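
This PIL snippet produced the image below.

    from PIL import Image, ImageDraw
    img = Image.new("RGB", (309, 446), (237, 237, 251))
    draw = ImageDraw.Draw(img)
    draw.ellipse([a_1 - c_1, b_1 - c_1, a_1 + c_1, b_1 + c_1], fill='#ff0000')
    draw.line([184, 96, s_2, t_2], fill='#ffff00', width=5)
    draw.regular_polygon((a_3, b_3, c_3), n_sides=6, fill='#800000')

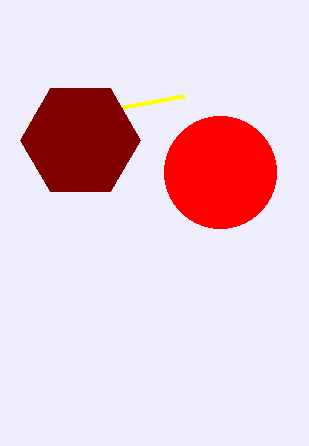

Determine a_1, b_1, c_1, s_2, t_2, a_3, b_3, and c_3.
a_1 = 220; b_1 = 172; c_1 = 56; s_2 = 28; t_2 = 124; a_3 = 80; b_3 = 140; c_3 = 60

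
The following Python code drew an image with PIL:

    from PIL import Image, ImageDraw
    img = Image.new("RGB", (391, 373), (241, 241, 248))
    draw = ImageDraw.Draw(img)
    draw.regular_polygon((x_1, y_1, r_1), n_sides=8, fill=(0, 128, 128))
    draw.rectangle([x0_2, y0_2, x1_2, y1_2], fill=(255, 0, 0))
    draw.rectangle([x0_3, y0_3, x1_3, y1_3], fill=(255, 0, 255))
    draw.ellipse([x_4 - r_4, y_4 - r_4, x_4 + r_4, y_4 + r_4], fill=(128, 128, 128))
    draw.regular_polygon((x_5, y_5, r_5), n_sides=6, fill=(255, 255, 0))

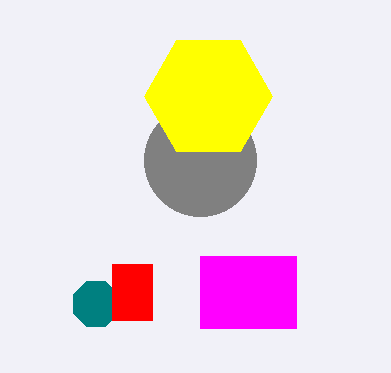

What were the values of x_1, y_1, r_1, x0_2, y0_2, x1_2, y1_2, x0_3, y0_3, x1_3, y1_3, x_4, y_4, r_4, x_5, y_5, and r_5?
x_1 = 96, y_1 = 304, r_1 = 24, x0_2 = 112, y0_2 = 264, x1_2 = 152, y1_2 = 320, x0_3 = 200, y0_3 = 256, x1_3 = 296, y1_3 = 328, x_4 = 200, y_4 = 160, r_4 = 56, x_5 = 208, y_5 = 96, r_5 = 64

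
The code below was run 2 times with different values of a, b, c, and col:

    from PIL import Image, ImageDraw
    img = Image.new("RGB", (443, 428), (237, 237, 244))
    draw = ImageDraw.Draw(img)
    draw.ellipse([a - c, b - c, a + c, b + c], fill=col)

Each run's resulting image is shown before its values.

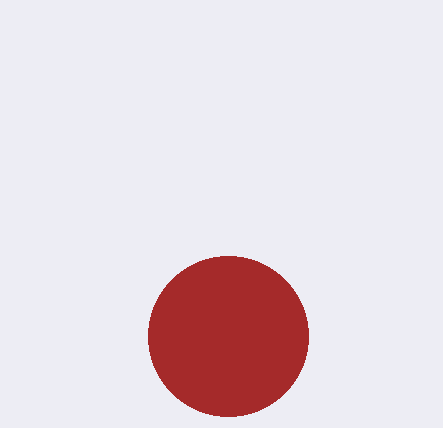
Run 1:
a = 228; b = 336; c = 80; col = 'brown'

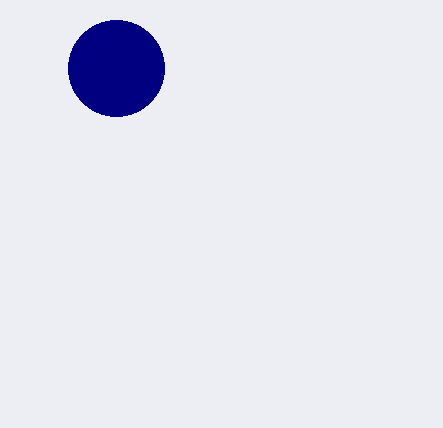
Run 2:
a = 116
b = 68
c = 48
col = 'navy'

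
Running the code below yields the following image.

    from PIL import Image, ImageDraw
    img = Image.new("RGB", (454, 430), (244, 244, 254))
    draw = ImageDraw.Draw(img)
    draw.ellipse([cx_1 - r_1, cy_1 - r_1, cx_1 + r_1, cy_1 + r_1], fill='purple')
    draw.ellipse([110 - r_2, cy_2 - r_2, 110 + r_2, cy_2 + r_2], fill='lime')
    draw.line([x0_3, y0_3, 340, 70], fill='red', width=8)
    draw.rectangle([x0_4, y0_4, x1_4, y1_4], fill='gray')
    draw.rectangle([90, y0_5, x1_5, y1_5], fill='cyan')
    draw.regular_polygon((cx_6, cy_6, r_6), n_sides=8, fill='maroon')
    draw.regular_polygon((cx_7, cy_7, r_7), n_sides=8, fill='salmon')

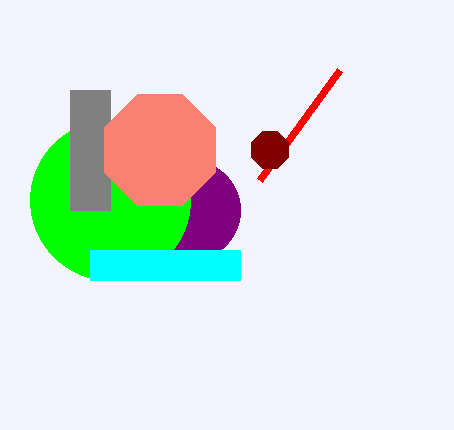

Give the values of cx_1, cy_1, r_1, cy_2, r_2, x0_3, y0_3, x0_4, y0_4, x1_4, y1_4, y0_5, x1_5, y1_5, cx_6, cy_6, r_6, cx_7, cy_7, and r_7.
cx_1 = 190, cy_1 = 210, r_1 = 50, cy_2 = 200, r_2 = 80, x0_3 = 260, y0_3 = 180, x0_4 = 70, y0_4 = 90, x1_4 = 110, y1_4 = 210, y0_5 = 250, x1_5 = 240, y1_5 = 280, cx_6 = 270, cy_6 = 150, r_6 = 20, cx_7 = 160, cy_7 = 150, r_7 = 60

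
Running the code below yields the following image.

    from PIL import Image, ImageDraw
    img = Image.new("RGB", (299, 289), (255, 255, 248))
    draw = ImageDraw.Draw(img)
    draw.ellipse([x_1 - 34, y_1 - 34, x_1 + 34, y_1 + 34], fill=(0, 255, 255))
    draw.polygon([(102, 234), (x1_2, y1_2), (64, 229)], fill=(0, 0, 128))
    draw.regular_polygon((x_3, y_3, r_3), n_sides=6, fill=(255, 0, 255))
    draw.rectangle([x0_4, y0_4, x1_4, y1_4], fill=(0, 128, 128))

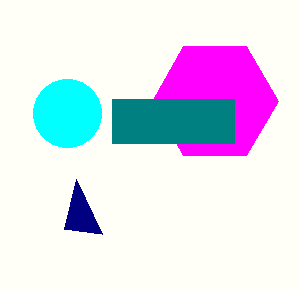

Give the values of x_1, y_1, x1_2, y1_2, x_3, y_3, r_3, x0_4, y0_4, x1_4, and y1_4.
x_1 = 67, y_1 = 113, x1_2 = 76, y1_2 = 179, x_3 = 215, y_3 = 101, r_3 = 63, x0_4 = 112, y0_4 = 99, x1_4 = 234, y1_4 = 143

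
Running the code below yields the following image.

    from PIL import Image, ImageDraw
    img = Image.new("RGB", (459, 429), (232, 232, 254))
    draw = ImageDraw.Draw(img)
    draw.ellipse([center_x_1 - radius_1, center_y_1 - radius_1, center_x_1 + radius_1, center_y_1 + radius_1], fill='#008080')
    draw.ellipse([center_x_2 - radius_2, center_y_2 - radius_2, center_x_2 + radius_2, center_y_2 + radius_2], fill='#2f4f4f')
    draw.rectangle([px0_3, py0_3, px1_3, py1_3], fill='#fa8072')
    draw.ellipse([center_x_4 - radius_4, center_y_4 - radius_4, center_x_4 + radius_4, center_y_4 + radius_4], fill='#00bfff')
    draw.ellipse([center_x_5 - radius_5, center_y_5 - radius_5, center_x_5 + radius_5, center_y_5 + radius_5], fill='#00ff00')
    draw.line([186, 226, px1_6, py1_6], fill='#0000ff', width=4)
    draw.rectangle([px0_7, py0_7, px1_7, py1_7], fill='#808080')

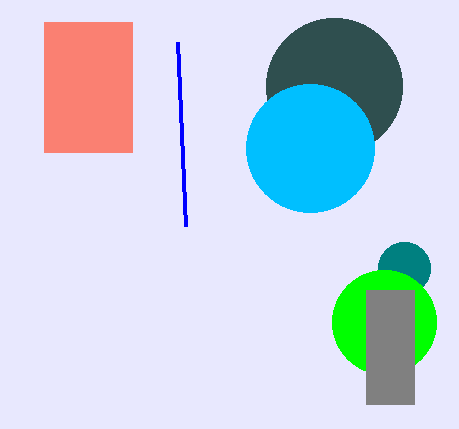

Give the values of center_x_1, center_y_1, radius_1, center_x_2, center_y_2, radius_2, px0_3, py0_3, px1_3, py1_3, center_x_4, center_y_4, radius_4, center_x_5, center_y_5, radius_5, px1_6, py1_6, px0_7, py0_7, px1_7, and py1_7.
center_x_1 = 404, center_y_1 = 268, radius_1 = 26, center_x_2 = 334, center_y_2 = 86, radius_2 = 68, px0_3 = 44, py0_3 = 22, px1_3 = 132, py1_3 = 152, center_x_4 = 310, center_y_4 = 148, radius_4 = 64, center_x_5 = 384, center_y_5 = 322, radius_5 = 52, px1_6 = 178, py1_6 = 42, px0_7 = 366, py0_7 = 290, px1_7 = 414, py1_7 = 404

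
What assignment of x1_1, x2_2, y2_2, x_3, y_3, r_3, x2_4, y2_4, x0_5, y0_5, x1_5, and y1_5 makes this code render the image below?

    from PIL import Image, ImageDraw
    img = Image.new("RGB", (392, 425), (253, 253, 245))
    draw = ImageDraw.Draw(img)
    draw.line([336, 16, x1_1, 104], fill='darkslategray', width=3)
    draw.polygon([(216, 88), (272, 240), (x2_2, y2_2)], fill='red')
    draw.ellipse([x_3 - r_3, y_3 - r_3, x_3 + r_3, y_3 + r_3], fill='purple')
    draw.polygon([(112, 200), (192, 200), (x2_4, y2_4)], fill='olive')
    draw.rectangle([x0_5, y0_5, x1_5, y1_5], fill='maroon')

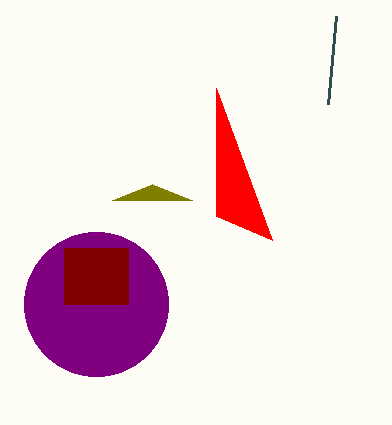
x1_1 = 328
x2_2 = 216
y2_2 = 216
x_3 = 96
y_3 = 304
r_3 = 72
x2_4 = 152
y2_4 = 184
x0_5 = 64
y0_5 = 248
x1_5 = 128
y1_5 = 304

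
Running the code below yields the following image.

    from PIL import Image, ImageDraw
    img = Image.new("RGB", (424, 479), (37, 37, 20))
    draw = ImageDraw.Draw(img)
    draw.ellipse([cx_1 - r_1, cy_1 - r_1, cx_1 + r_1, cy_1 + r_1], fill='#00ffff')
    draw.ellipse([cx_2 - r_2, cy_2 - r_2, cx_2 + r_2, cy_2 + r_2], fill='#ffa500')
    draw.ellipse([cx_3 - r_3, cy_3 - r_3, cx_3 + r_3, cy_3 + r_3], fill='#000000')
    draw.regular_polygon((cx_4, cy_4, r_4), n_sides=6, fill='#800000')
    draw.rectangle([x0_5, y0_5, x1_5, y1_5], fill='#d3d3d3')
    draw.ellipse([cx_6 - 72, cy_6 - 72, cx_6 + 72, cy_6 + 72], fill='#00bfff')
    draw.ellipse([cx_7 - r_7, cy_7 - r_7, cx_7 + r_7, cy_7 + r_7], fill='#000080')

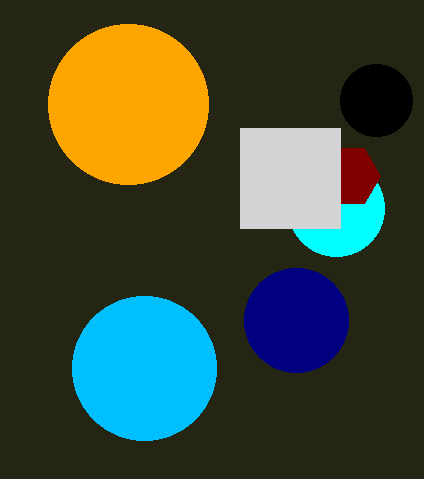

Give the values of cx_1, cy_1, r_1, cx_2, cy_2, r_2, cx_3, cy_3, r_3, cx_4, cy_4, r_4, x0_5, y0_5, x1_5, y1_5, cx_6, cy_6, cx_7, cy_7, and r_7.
cx_1 = 336, cy_1 = 208, r_1 = 48, cx_2 = 128, cy_2 = 104, r_2 = 80, cx_3 = 376, cy_3 = 100, r_3 = 36, cx_4 = 348, cy_4 = 176, r_4 = 32, x0_5 = 240, y0_5 = 128, x1_5 = 340, y1_5 = 228, cx_6 = 144, cy_6 = 368, cx_7 = 296, cy_7 = 320, r_7 = 52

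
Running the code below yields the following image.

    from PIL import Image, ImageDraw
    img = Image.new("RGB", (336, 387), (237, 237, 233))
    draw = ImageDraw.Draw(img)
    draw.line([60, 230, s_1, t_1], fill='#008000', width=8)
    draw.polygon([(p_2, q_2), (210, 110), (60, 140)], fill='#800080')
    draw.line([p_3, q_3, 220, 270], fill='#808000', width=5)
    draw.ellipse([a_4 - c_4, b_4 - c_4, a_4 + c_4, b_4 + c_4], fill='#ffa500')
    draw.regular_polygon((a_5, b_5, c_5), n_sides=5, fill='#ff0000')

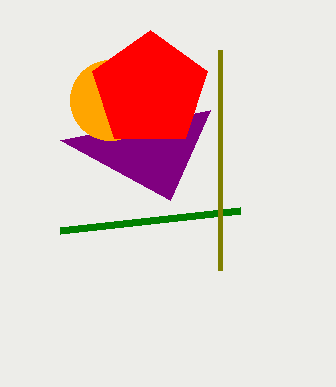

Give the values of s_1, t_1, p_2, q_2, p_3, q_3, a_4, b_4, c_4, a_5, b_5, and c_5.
s_1 = 240
t_1 = 210
p_2 = 170
q_2 = 200
p_3 = 220
q_3 = 50
a_4 = 110
b_4 = 100
c_4 = 40
a_5 = 150
b_5 = 90
c_5 = 60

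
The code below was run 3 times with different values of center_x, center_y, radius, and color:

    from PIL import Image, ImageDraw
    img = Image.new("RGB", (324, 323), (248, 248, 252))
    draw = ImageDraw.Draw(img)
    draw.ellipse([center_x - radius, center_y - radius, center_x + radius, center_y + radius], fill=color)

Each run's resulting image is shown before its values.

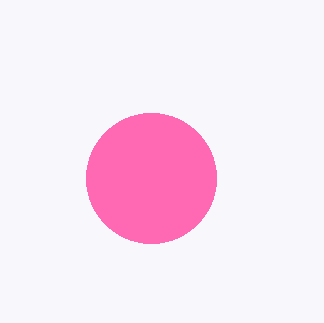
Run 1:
center_x = 151, center_y = 178, radius = 65, color = 'hotpink'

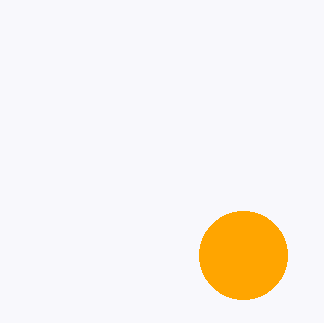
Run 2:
center_x = 243; center_y = 255; radius = 44; color = 'orange'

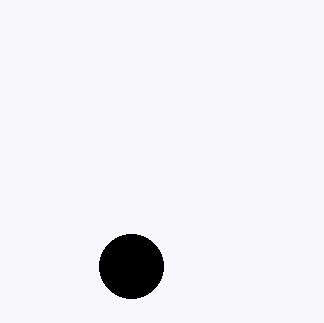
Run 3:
center_x = 131, center_y = 266, radius = 32, color = 'black'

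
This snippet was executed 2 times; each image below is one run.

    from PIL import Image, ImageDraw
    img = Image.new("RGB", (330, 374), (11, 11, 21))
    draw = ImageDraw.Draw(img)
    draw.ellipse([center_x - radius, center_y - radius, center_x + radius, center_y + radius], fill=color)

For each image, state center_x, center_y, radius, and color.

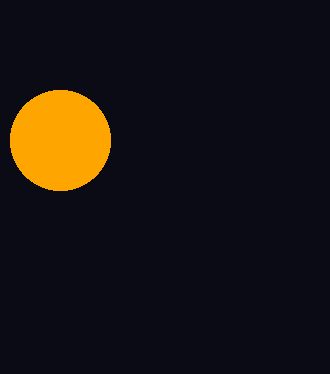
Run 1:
center_x = 60
center_y = 140
radius = 50
color = 'orange'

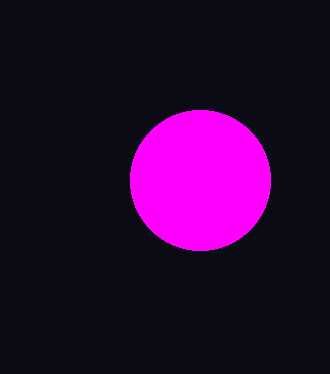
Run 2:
center_x = 200, center_y = 180, radius = 70, color = 'magenta'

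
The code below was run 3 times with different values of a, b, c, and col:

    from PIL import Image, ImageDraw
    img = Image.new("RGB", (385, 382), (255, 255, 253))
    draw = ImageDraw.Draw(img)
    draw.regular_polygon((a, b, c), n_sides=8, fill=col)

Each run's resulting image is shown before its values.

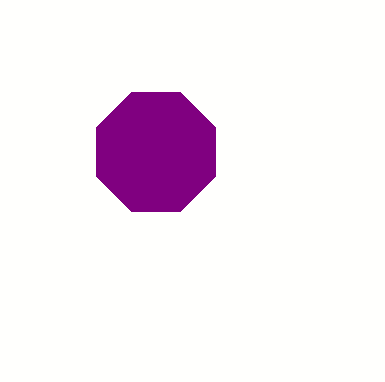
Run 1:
a = 156; b = 152; c = 64; col = 'purple'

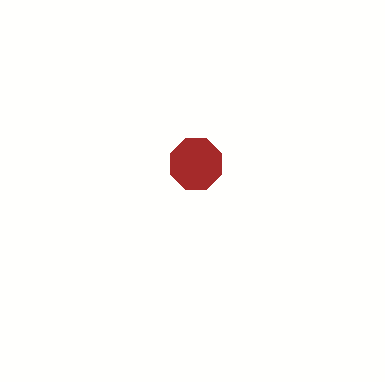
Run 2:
a = 196; b = 164; c = 28; col = 'brown'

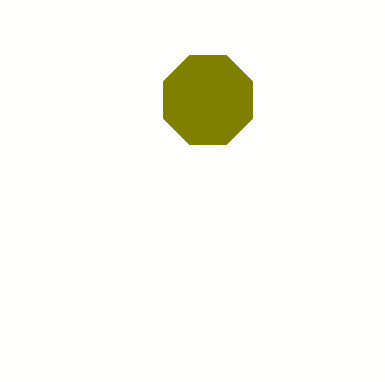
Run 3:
a = 208; b = 100; c = 48; col = 'olive'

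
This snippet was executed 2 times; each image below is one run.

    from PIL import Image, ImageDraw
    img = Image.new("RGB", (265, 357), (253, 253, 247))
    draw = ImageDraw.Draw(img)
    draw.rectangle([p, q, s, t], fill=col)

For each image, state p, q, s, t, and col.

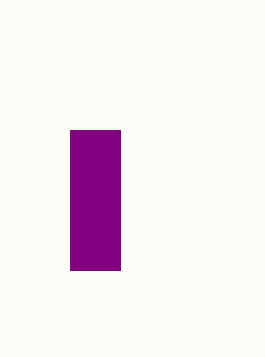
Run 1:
p = 70; q = 130; s = 120; t = 270; col = 'purple'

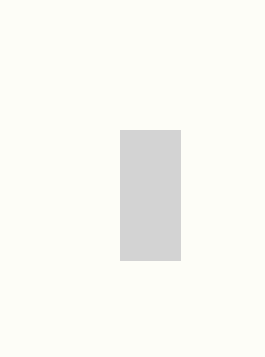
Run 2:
p = 120
q = 130
s = 180
t = 260
col = 'lightgray'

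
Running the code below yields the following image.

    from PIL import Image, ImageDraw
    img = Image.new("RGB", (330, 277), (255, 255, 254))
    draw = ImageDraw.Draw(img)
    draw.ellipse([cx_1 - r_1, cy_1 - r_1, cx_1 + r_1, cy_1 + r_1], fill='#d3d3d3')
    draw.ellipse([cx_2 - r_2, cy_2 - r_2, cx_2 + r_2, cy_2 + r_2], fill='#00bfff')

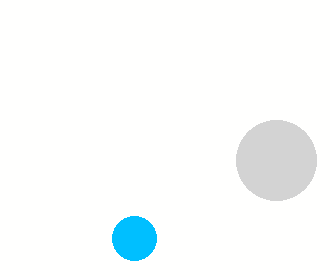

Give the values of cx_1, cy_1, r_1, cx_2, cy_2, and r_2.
cx_1 = 276, cy_1 = 160, r_1 = 40, cx_2 = 134, cy_2 = 238, r_2 = 22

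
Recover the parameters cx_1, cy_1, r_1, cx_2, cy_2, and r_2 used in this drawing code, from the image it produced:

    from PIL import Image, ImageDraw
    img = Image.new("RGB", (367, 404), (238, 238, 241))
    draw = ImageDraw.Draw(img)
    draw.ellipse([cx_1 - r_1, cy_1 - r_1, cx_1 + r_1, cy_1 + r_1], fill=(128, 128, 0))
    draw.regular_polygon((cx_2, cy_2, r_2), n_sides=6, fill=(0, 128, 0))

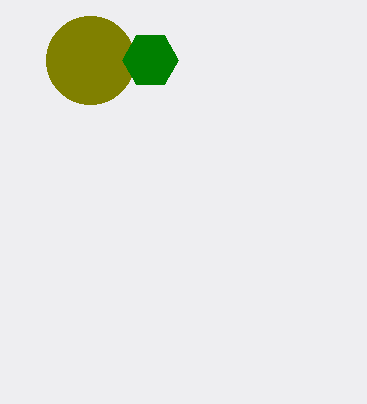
cx_1 = 90; cy_1 = 60; r_1 = 44; cx_2 = 150; cy_2 = 60; r_2 = 28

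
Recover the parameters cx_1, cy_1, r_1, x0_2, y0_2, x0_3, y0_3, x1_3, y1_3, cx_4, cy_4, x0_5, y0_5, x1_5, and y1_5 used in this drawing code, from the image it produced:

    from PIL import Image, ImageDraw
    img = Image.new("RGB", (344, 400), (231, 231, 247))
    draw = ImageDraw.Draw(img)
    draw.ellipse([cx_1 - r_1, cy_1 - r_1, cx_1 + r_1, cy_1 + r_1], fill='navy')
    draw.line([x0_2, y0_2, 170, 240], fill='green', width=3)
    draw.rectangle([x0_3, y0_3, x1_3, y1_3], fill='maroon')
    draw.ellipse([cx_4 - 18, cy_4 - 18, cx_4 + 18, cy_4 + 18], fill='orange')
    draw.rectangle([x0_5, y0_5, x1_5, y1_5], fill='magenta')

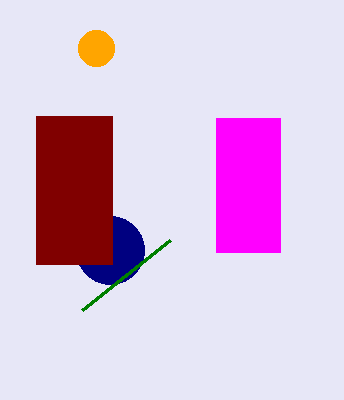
cx_1 = 110
cy_1 = 250
r_1 = 34
x0_2 = 82
y0_2 = 310
x0_3 = 36
y0_3 = 116
x1_3 = 112
y1_3 = 264
cx_4 = 96
cy_4 = 48
x0_5 = 216
y0_5 = 118
x1_5 = 280
y1_5 = 252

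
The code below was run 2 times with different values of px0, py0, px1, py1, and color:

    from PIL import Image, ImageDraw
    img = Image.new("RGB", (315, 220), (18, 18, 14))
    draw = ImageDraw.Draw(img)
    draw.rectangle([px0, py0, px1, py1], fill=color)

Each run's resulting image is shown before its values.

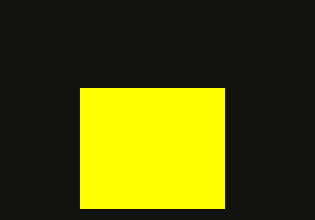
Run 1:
px0 = 80, py0 = 88, px1 = 224, py1 = 208, color = 'yellow'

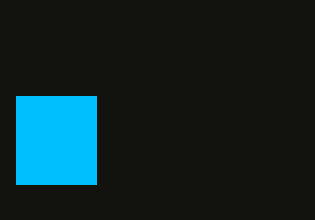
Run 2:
px0 = 16; py0 = 96; px1 = 96; py1 = 184; color = 'deepskyblue'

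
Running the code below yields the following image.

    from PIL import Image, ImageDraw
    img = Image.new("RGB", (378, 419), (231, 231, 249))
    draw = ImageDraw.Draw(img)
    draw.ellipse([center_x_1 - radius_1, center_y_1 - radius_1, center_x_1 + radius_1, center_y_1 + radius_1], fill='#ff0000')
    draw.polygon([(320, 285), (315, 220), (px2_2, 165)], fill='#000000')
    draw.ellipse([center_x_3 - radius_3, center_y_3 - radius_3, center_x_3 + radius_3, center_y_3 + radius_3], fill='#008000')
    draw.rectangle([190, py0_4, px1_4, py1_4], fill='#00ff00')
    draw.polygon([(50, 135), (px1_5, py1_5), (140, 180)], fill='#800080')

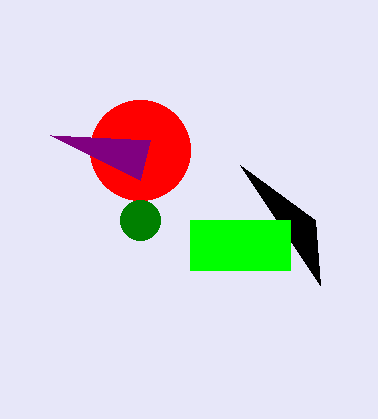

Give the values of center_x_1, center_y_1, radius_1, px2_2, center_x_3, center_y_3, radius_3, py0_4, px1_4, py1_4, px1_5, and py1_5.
center_x_1 = 140, center_y_1 = 150, radius_1 = 50, px2_2 = 240, center_x_3 = 140, center_y_3 = 220, radius_3 = 20, py0_4 = 220, px1_4 = 290, py1_4 = 270, px1_5 = 150, py1_5 = 140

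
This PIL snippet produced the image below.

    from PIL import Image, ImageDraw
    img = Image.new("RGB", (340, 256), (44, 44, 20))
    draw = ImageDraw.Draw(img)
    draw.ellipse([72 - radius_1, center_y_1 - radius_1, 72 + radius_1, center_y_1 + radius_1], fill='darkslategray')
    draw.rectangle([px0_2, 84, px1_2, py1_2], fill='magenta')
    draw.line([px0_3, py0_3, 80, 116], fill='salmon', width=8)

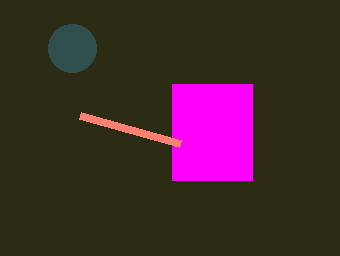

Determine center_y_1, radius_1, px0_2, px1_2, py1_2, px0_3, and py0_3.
center_y_1 = 48
radius_1 = 24
px0_2 = 172
px1_2 = 252
py1_2 = 180
px0_3 = 180
py0_3 = 144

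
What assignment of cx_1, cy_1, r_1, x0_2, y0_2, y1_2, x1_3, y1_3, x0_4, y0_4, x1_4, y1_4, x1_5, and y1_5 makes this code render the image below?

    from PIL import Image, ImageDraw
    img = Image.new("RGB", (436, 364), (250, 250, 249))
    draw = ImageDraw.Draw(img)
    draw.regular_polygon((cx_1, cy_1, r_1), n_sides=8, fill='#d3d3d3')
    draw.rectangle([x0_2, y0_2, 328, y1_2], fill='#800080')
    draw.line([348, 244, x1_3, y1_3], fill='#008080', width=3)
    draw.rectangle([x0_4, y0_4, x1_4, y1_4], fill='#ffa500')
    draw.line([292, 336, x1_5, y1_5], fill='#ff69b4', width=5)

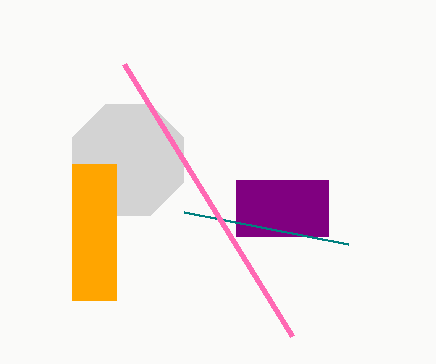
cx_1 = 128, cy_1 = 160, r_1 = 60, x0_2 = 236, y0_2 = 180, y1_2 = 236, x1_3 = 184, y1_3 = 212, x0_4 = 72, y0_4 = 164, x1_4 = 116, y1_4 = 300, x1_5 = 124, y1_5 = 64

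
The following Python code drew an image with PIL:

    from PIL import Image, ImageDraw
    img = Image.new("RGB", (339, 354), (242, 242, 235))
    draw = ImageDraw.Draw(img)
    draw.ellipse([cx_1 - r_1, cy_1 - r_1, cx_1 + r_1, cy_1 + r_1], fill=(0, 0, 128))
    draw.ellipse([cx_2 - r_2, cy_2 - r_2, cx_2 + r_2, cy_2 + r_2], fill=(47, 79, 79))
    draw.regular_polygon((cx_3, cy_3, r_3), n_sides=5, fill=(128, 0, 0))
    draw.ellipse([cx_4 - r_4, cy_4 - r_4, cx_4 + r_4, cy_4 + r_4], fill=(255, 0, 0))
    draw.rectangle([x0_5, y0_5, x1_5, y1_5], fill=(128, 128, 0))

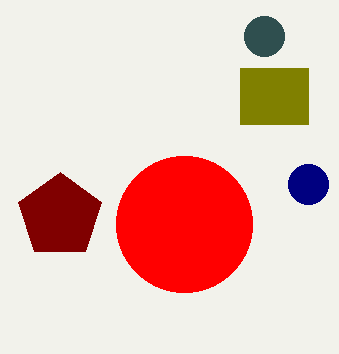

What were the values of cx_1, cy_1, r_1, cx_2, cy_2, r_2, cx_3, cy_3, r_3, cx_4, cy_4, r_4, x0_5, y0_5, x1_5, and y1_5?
cx_1 = 308; cy_1 = 184; r_1 = 20; cx_2 = 264; cy_2 = 36; r_2 = 20; cx_3 = 60; cy_3 = 216; r_3 = 44; cx_4 = 184; cy_4 = 224; r_4 = 68; x0_5 = 240; y0_5 = 68; x1_5 = 308; y1_5 = 124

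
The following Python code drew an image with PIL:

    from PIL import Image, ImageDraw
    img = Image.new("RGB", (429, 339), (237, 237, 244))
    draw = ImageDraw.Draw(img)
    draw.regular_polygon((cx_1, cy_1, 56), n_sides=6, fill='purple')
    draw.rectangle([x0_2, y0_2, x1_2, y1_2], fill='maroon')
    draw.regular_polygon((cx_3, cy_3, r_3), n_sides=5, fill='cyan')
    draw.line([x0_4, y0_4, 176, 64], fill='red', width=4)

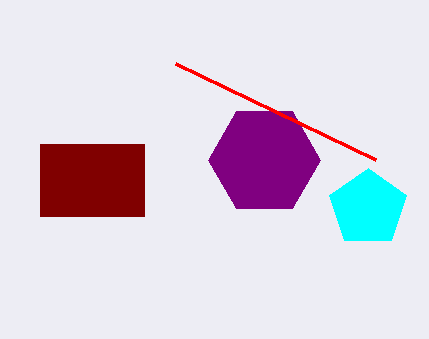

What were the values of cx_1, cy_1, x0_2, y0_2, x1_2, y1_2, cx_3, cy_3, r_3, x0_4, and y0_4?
cx_1 = 264
cy_1 = 160
x0_2 = 40
y0_2 = 144
x1_2 = 144
y1_2 = 216
cx_3 = 368
cy_3 = 208
r_3 = 40
x0_4 = 376
y0_4 = 160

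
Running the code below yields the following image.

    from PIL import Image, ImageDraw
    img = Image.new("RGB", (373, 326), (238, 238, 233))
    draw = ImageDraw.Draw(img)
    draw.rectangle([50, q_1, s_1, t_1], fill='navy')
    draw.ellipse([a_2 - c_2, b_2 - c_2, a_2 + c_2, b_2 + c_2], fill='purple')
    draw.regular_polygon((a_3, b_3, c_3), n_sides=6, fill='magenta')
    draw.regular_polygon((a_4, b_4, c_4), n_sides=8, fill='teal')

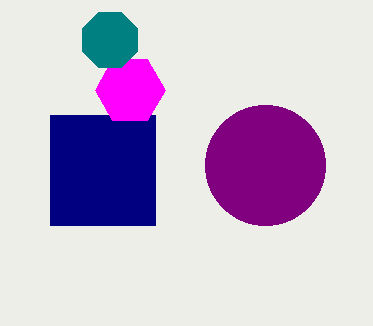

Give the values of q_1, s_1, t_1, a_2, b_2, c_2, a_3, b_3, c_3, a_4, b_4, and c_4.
q_1 = 115, s_1 = 155, t_1 = 225, a_2 = 265, b_2 = 165, c_2 = 60, a_3 = 130, b_3 = 90, c_3 = 35, a_4 = 110, b_4 = 40, c_4 = 30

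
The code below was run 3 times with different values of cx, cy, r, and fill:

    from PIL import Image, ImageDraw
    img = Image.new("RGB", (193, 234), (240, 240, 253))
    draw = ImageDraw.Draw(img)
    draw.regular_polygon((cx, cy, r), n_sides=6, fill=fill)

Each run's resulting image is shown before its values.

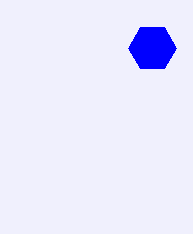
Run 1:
cx = 152
cy = 48
r = 24
fill = 'blue'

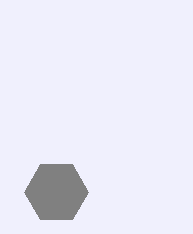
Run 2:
cx = 56; cy = 192; r = 32; fill = 'gray'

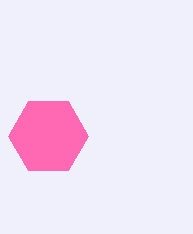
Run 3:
cx = 48
cy = 136
r = 40
fill = 'hotpink'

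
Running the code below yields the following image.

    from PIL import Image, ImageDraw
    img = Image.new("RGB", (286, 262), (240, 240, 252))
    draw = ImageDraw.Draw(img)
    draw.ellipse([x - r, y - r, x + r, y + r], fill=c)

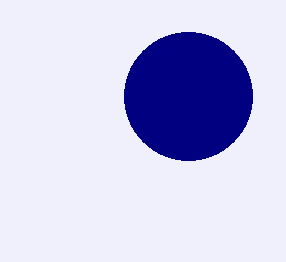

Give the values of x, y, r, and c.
x = 188, y = 96, r = 64, c = 'navy'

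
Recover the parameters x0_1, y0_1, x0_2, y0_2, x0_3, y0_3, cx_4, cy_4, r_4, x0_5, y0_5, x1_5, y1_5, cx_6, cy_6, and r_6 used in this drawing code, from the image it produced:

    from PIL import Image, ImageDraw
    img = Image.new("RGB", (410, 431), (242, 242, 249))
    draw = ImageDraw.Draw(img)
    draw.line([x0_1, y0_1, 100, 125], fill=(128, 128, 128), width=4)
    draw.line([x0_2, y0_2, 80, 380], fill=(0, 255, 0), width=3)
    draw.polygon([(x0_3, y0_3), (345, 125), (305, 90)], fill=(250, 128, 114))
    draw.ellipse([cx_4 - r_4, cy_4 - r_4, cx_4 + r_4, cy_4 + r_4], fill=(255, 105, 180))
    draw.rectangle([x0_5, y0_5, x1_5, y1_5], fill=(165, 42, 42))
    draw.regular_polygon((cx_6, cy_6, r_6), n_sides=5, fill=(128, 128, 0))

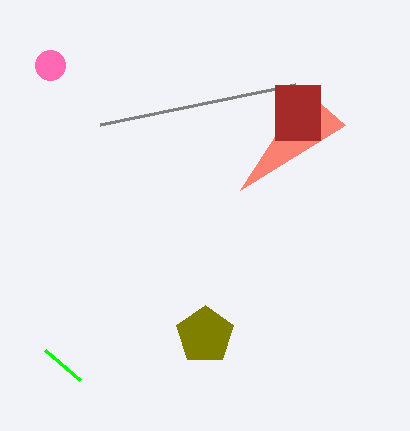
x0_1 = 295, y0_1 = 85, x0_2 = 45, y0_2 = 350, x0_3 = 240, y0_3 = 190, cx_4 = 50, cy_4 = 65, r_4 = 15, x0_5 = 275, y0_5 = 85, x1_5 = 320, y1_5 = 140, cx_6 = 205, cy_6 = 335, r_6 = 30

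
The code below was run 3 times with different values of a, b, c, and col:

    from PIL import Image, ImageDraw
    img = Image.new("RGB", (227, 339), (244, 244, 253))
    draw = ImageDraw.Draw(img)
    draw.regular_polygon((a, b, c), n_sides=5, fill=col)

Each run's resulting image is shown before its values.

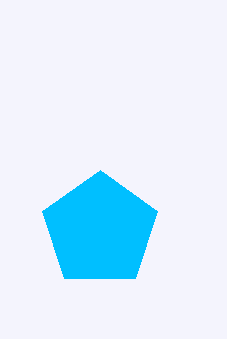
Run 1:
a = 100
b = 230
c = 60
col = 'deepskyblue'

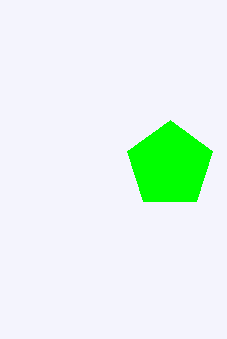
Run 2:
a = 170, b = 165, c = 45, col = 'lime'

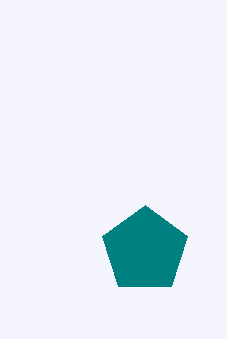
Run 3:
a = 145, b = 250, c = 45, col = 'teal'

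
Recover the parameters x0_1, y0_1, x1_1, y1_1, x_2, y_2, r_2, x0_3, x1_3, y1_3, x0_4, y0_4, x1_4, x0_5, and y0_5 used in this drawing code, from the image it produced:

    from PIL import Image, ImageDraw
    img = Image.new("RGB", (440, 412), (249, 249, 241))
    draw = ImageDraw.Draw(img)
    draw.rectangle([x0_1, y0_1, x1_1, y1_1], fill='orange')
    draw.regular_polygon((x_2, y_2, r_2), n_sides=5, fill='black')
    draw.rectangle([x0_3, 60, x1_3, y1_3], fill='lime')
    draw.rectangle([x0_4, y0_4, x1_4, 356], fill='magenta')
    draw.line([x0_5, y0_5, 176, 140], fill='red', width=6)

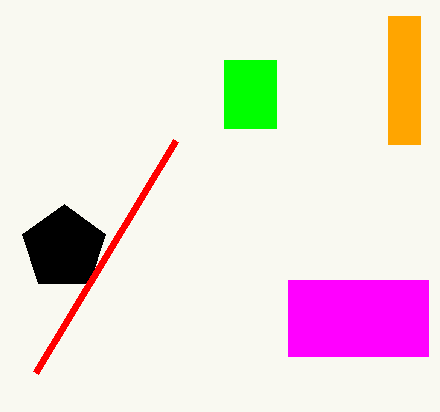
x0_1 = 388, y0_1 = 16, x1_1 = 420, y1_1 = 144, x_2 = 64, y_2 = 248, r_2 = 44, x0_3 = 224, x1_3 = 276, y1_3 = 128, x0_4 = 288, y0_4 = 280, x1_4 = 428, x0_5 = 36, y0_5 = 372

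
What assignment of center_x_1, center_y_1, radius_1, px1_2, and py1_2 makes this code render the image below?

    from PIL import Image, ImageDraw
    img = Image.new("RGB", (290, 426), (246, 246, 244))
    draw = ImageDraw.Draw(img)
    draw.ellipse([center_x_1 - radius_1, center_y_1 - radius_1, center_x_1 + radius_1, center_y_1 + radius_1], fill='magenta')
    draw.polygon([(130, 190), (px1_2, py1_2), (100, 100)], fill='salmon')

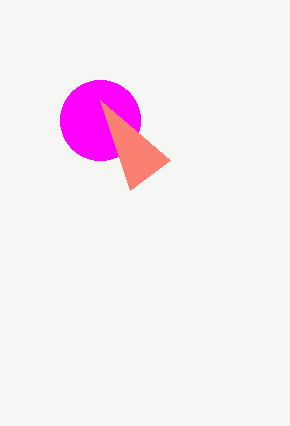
center_x_1 = 100
center_y_1 = 120
radius_1 = 40
px1_2 = 170
py1_2 = 160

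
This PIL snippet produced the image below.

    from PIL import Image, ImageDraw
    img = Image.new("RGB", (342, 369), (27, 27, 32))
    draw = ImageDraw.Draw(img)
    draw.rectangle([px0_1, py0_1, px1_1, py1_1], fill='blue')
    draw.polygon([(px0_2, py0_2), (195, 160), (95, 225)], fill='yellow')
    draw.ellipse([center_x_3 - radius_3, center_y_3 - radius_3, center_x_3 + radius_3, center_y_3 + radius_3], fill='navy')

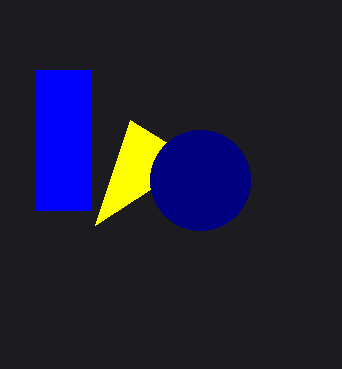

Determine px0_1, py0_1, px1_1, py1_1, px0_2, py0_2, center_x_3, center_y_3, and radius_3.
px0_1 = 35; py0_1 = 70; px1_1 = 90; py1_1 = 210; px0_2 = 130; py0_2 = 120; center_x_3 = 200; center_y_3 = 180; radius_3 = 50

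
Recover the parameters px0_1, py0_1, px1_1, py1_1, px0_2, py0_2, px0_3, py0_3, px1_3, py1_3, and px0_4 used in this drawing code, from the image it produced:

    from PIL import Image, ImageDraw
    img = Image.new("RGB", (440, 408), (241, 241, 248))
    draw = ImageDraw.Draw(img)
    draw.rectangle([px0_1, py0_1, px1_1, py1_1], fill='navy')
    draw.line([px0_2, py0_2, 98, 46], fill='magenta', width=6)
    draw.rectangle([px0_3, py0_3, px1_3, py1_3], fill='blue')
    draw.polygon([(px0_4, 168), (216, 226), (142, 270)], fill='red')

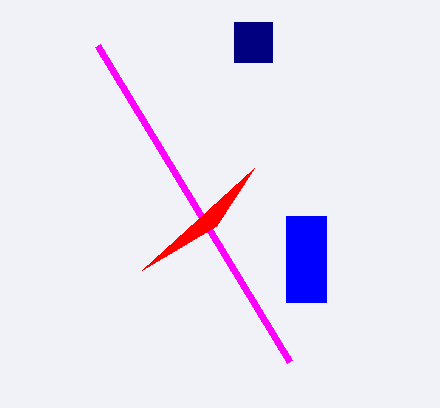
px0_1 = 234; py0_1 = 22; px1_1 = 272; py1_1 = 62; px0_2 = 290; py0_2 = 362; px0_3 = 286; py0_3 = 216; px1_3 = 326; py1_3 = 302; px0_4 = 254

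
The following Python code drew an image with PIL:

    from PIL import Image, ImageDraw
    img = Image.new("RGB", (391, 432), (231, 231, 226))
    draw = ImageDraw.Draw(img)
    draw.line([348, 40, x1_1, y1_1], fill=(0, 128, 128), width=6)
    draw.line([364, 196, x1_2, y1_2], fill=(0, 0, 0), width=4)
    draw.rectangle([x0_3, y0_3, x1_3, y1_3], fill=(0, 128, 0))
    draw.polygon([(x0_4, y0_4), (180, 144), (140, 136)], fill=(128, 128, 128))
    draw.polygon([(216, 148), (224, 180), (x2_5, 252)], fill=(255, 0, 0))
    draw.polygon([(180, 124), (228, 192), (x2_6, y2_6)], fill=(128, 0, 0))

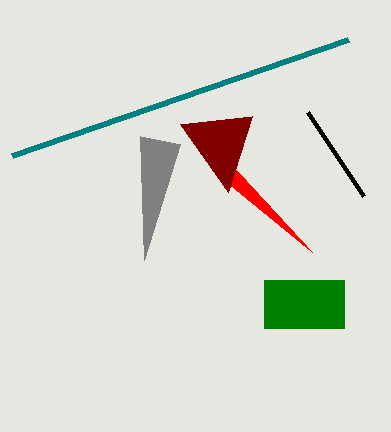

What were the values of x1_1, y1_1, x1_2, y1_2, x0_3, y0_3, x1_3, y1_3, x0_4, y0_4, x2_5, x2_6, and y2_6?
x1_1 = 12; y1_1 = 156; x1_2 = 308; y1_2 = 112; x0_3 = 264; y0_3 = 280; x1_3 = 344; y1_3 = 328; x0_4 = 144; y0_4 = 260; x2_5 = 312; x2_6 = 252; y2_6 = 116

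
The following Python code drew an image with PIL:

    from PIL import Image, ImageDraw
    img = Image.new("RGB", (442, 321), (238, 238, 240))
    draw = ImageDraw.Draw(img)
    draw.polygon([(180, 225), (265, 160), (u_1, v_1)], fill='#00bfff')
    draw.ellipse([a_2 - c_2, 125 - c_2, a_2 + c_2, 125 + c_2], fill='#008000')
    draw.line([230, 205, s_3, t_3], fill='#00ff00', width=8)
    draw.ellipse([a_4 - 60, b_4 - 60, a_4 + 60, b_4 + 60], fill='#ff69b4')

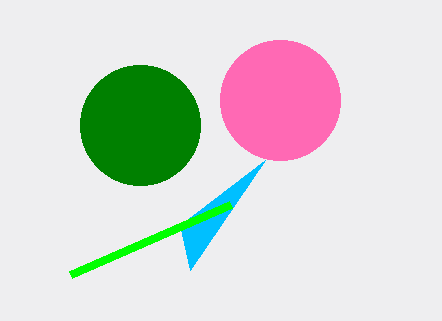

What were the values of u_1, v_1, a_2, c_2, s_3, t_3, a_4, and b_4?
u_1 = 190, v_1 = 270, a_2 = 140, c_2 = 60, s_3 = 70, t_3 = 275, a_4 = 280, b_4 = 100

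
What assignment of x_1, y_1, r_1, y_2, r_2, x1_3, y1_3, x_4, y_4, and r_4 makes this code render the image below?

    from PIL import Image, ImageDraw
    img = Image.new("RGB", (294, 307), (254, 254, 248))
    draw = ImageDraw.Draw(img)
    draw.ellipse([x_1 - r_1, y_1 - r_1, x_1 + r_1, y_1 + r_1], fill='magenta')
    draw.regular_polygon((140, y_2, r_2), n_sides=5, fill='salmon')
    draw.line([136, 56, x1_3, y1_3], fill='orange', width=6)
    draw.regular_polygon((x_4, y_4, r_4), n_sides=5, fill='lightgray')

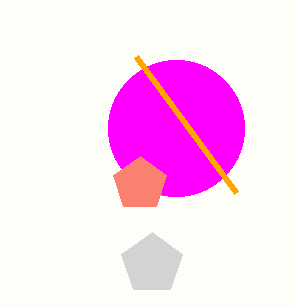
x_1 = 176
y_1 = 128
r_1 = 68
y_2 = 184
r_2 = 28
x1_3 = 236
y1_3 = 192
x_4 = 152
y_4 = 264
r_4 = 32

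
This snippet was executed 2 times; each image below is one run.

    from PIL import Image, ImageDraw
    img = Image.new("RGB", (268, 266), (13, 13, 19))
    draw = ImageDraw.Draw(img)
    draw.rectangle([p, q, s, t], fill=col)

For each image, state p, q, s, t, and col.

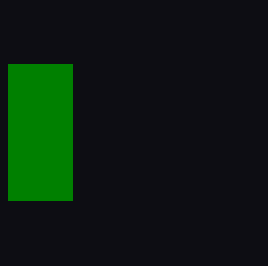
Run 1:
p = 8
q = 64
s = 72
t = 200
col = 'green'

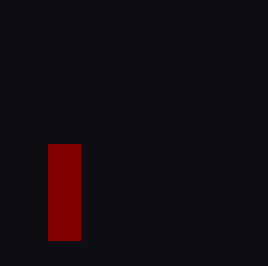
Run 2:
p = 48; q = 144; s = 80; t = 240; col = 'maroon'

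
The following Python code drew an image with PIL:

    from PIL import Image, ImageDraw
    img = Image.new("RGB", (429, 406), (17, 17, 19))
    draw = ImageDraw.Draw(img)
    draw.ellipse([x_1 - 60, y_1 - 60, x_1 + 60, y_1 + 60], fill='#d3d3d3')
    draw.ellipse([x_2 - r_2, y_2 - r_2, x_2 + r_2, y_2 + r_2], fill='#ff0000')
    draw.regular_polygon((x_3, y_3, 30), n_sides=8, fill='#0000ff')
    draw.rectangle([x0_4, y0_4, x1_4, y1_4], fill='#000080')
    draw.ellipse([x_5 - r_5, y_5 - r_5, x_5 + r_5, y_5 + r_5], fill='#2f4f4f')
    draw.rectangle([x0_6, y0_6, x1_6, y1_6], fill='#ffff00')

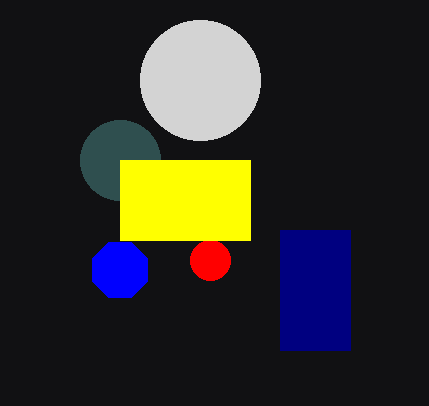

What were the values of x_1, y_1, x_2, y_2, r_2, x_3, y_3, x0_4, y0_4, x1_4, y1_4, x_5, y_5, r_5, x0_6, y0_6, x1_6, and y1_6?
x_1 = 200, y_1 = 80, x_2 = 210, y_2 = 260, r_2 = 20, x_3 = 120, y_3 = 270, x0_4 = 280, y0_4 = 230, x1_4 = 350, y1_4 = 350, x_5 = 120, y_5 = 160, r_5 = 40, x0_6 = 120, y0_6 = 160, x1_6 = 250, y1_6 = 240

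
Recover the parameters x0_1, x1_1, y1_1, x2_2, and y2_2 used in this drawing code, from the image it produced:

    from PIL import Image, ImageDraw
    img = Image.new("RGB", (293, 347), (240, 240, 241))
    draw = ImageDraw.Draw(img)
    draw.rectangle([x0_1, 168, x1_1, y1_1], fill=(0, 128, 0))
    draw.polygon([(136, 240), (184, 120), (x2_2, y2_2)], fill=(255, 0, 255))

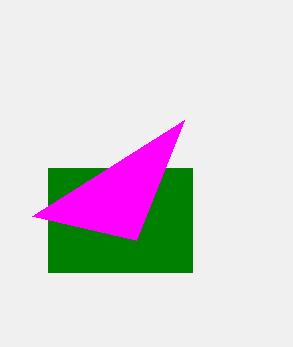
x0_1 = 48, x1_1 = 192, y1_1 = 272, x2_2 = 32, y2_2 = 216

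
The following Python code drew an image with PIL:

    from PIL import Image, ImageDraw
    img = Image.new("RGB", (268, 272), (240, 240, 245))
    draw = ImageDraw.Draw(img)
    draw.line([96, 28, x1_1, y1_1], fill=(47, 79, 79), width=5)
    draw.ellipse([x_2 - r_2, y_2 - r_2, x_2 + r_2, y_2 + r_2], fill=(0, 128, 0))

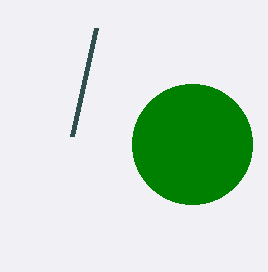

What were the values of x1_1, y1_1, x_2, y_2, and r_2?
x1_1 = 72
y1_1 = 136
x_2 = 192
y_2 = 144
r_2 = 60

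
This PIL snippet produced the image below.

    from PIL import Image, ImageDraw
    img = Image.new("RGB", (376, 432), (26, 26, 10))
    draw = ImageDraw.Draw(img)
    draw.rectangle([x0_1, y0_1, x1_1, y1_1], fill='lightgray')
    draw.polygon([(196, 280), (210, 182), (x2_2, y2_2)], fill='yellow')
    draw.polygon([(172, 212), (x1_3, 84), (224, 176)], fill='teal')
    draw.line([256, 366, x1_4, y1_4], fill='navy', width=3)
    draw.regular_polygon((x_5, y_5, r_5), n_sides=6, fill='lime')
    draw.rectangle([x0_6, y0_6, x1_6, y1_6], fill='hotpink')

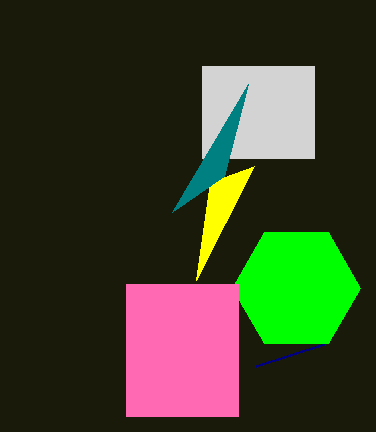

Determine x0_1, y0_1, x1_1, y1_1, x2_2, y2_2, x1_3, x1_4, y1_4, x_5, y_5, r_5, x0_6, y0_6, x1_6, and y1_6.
x0_1 = 202
y0_1 = 66
x1_1 = 314
y1_1 = 158
x2_2 = 254
y2_2 = 166
x1_3 = 248
x1_4 = 324
y1_4 = 344
x_5 = 296
y_5 = 288
r_5 = 64
x0_6 = 126
y0_6 = 284
x1_6 = 238
y1_6 = 416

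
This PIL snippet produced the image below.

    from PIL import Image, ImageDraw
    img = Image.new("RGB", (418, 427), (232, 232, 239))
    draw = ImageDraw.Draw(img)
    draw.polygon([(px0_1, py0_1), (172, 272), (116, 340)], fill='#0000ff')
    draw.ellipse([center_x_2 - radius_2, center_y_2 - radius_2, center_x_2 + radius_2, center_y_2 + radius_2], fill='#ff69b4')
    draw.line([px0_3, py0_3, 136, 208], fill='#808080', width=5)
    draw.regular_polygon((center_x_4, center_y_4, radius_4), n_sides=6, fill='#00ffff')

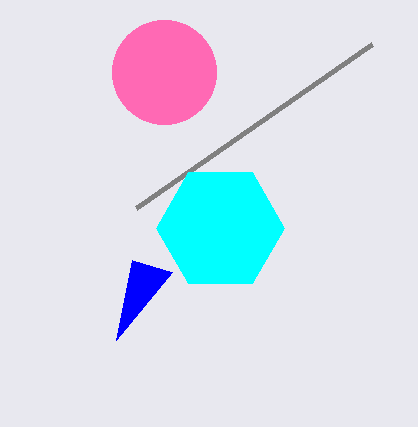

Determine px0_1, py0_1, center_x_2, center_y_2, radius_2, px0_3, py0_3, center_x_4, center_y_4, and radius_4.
px0_1 = 132, py0_1 = 260, center_x_2 = 164, center_y_2 = 72, radius_2 = 52, px0_3 = 372, py0_3 = 44, center_x_4 = 220, center_y_4 = 228, radius_4 = 64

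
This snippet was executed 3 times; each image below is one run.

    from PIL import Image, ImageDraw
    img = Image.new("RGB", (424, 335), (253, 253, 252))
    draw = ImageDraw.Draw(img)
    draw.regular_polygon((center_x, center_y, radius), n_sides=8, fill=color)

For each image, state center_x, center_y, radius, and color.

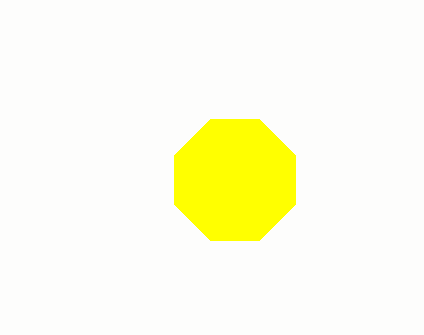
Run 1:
center_x = 235, center_y = 180, radius = 65, color = 'yellow'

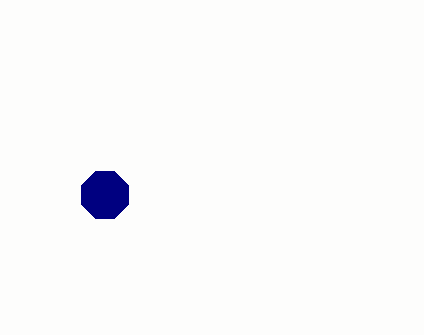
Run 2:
center_x = 105, center_y = 195, radius = 25, color = 'navy'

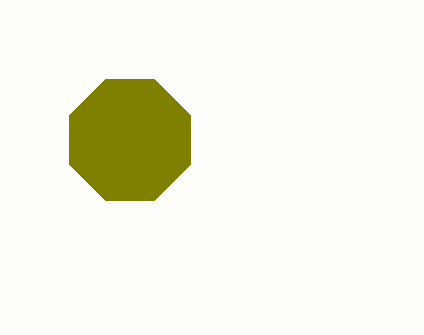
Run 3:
center_x = 130, center_y = 140, radius = 65, color = 'olive'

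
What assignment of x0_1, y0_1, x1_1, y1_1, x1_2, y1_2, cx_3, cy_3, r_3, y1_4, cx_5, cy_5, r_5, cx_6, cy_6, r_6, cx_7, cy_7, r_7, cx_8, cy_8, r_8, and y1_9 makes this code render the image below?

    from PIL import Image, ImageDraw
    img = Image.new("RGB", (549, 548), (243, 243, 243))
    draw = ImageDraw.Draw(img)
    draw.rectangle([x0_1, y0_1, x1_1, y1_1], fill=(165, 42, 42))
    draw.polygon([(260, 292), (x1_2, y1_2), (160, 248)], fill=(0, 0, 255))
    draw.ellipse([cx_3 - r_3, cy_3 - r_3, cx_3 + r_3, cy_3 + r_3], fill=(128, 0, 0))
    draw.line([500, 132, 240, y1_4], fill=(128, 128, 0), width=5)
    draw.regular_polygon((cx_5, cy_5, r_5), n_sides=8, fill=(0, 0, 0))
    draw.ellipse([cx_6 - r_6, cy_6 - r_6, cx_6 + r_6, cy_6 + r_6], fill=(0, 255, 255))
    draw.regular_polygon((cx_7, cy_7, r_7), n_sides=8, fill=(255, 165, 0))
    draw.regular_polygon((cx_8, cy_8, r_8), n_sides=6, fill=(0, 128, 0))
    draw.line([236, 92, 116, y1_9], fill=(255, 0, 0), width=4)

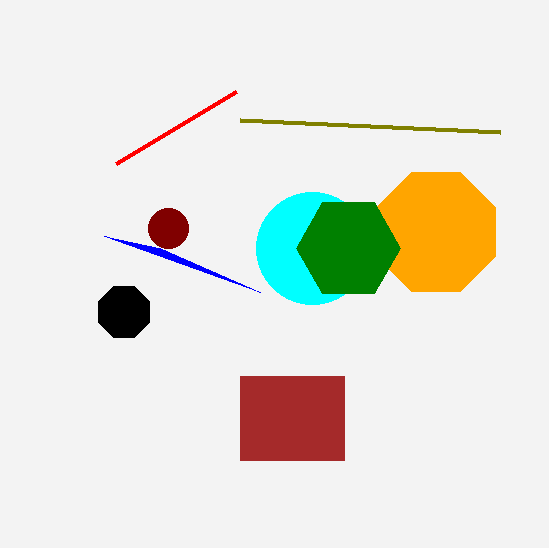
x0_1 = 240, y0_1 = 376, x1_1 = 344, y1_1 = 460, x1_2 = 104, y1_2 = 236, cx_3 = 168, cy_3 = 228, r_3 = 20, y1_4 = 120, cx_5 = 124, cy_5 = 312, r_5 = 28, cx_6 = 312, cy_6 = 248, r_6 = 56, cx_7 = 436, cy_7 = 232, r_7 = 64, cx_8 = 348, cy_8 = 248, r_8 = 52, y1_9 = 164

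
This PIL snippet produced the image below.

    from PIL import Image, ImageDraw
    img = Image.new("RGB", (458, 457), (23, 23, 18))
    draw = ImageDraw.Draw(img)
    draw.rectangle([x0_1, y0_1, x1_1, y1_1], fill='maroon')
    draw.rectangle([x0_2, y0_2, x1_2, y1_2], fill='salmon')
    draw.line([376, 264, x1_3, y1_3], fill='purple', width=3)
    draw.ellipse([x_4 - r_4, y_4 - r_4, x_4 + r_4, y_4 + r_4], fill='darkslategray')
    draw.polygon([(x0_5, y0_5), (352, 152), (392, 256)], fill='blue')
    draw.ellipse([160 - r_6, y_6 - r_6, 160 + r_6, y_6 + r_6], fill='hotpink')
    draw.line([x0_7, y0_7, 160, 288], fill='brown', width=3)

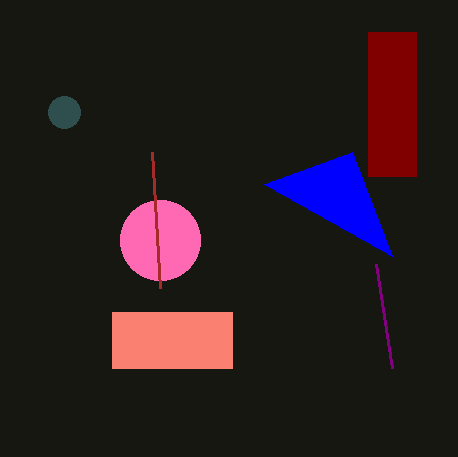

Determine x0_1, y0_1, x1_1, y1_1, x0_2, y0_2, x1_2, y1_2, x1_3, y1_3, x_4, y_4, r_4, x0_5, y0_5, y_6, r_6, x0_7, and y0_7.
x0_1 = 368
y0_1 = 32
x1_1 = 416
y1_1 = 176
x0_2 = 112
y0_2 = 312
x1_2 = 232
y1_2 = 368
x1_3 = 392
y1_3 = 368
x_4 = 64
y_4 = 112
r_4 = 16
x0_5 = 264
y0_5 = 184
y_6 = 240
r_6 = 40
x0_7 = 152
y0_7 = 152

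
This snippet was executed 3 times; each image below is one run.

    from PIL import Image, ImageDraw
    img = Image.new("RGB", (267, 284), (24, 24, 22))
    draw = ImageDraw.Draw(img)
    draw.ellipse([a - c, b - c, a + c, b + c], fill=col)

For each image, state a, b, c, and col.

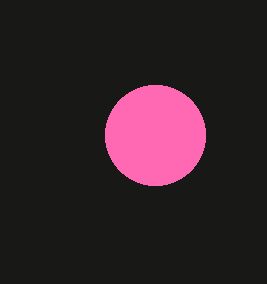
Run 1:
a = 155; b = 135; c = 50; col = 'hotpink'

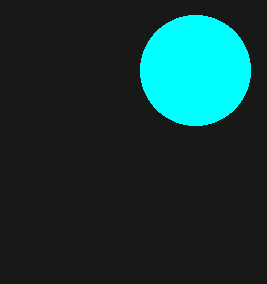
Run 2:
a = 195, b = 70, c = 55, col = 'cyan'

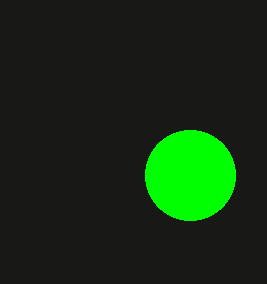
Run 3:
a = 190; b = 175; c = 45; col = 'lime'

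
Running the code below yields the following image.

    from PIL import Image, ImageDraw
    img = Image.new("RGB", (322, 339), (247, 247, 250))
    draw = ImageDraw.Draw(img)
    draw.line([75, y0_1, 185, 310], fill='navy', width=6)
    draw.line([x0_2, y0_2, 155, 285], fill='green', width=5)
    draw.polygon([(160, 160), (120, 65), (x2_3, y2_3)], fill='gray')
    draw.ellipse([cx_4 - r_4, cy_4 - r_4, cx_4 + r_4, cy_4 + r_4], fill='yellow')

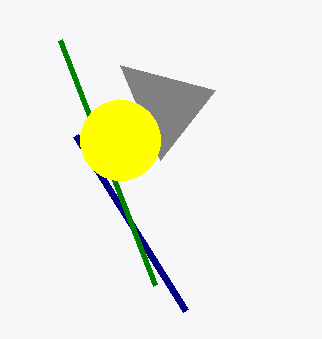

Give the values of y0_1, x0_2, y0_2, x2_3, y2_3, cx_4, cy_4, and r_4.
y0_1 = 135; x0_2 = 60; y0_2 = 40; x2_3 = 215; y2_3 = 90; cx_4 = 120; cy_4 = 140; r_4 = 40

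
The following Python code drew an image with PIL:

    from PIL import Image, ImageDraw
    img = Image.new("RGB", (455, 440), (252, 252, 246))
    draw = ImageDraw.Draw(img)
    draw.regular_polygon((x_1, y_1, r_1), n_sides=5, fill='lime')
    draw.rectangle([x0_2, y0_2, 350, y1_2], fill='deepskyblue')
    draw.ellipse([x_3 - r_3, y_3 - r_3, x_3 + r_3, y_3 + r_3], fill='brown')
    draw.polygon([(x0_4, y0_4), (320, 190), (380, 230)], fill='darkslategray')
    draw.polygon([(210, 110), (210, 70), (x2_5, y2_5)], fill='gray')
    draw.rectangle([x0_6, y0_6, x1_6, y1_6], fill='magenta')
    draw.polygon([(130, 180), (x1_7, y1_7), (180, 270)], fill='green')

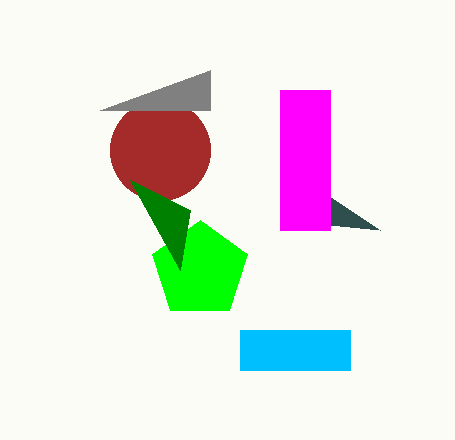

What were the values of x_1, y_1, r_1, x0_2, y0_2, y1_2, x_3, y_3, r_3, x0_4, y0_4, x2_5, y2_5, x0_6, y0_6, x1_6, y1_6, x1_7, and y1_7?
x_1 = 200
y_1 = 270
r_1 = 50
x0_2 = 240
y0_2 = 330
y1_2 = 370
x_3 = 160
y_3 = 150
r_3 = 50
x0_4 = 280
y0_4 = 220
x2_5 = 100
y2_5 = 110
x0_6 = 280
y0_6 = 90
x1_6 = 330
y1_6 = 230
x1_7 = 190
y1_7 = 210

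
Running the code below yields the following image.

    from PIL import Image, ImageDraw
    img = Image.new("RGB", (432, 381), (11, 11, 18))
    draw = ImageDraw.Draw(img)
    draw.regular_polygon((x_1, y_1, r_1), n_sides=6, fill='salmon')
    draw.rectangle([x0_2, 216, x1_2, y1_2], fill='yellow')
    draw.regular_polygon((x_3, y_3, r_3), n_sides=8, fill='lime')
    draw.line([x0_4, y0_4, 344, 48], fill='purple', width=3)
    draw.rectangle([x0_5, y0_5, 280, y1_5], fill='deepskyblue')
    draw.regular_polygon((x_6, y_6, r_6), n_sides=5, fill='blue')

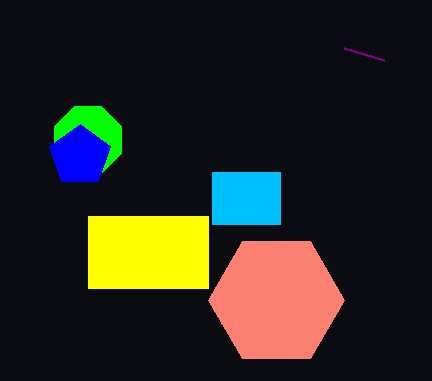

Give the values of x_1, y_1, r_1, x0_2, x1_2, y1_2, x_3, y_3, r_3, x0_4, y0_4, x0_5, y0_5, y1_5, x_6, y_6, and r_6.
x_1 = 276; y_1 = 300; r_1 = 68; x0_2 = 88; x1_2 = 208; y1_2 = 288; x_3 = 88; y_3 = 140; r_3 = 36; x0_4 = 384; y0_4 = 60; x0_5 = 212; y0_5 = 172; y1_5 = 224; x_6 = 80; y_6 = 156; r_6 = 32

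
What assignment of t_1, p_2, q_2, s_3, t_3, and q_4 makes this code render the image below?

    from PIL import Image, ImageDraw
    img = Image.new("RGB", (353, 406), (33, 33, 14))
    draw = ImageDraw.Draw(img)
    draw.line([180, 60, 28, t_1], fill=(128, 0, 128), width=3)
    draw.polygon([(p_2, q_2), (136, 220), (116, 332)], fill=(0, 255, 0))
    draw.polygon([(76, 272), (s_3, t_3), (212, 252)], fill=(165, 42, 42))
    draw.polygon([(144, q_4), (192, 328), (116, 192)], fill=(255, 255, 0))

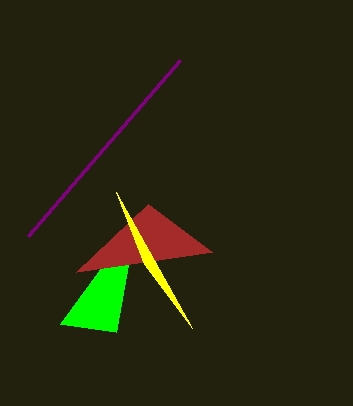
t_1 = 236, p_2 = 60, q_2 = 324, s_3 = 148, t_3 = 204, q_4 = 264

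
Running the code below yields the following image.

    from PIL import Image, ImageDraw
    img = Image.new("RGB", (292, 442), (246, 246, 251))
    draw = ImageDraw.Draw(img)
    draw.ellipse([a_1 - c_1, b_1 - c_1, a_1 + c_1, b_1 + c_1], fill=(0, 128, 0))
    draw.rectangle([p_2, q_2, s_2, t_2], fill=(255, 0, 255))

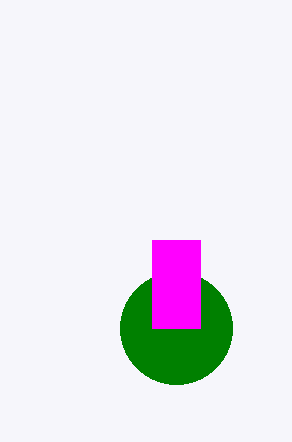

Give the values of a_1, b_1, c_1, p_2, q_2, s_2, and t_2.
a_1 = 176; b_1 = 328; c_1 = 56; p_2 = 152; q_2 = 240; s_2 = 200; t_2 = 328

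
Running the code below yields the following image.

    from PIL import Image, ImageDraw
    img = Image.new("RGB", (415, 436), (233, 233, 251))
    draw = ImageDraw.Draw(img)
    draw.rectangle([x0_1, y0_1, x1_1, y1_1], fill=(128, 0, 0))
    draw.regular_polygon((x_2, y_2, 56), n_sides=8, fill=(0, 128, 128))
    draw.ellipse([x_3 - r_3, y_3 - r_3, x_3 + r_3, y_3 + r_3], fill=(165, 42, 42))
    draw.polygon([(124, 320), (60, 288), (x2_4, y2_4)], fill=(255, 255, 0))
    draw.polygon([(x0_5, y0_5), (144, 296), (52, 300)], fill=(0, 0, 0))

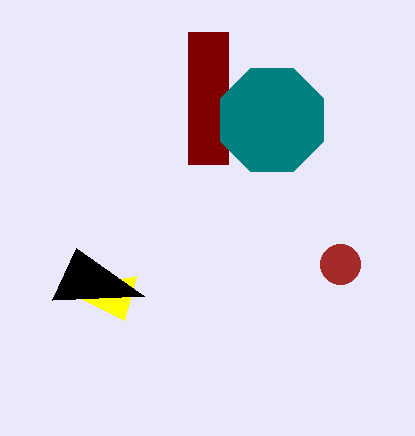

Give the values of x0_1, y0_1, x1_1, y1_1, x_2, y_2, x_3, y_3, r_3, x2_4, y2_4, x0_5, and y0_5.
x0_1 = 188; y0_1 = 32; x1_1 = 228; y1_1 = 164; x_2 = 272; y_2 = 120; x_3 = 340; y_3 = 264; r_3 = 20; x2_4 = 136; y2_4 = 276; x0_5 = 76; y0_5 = 248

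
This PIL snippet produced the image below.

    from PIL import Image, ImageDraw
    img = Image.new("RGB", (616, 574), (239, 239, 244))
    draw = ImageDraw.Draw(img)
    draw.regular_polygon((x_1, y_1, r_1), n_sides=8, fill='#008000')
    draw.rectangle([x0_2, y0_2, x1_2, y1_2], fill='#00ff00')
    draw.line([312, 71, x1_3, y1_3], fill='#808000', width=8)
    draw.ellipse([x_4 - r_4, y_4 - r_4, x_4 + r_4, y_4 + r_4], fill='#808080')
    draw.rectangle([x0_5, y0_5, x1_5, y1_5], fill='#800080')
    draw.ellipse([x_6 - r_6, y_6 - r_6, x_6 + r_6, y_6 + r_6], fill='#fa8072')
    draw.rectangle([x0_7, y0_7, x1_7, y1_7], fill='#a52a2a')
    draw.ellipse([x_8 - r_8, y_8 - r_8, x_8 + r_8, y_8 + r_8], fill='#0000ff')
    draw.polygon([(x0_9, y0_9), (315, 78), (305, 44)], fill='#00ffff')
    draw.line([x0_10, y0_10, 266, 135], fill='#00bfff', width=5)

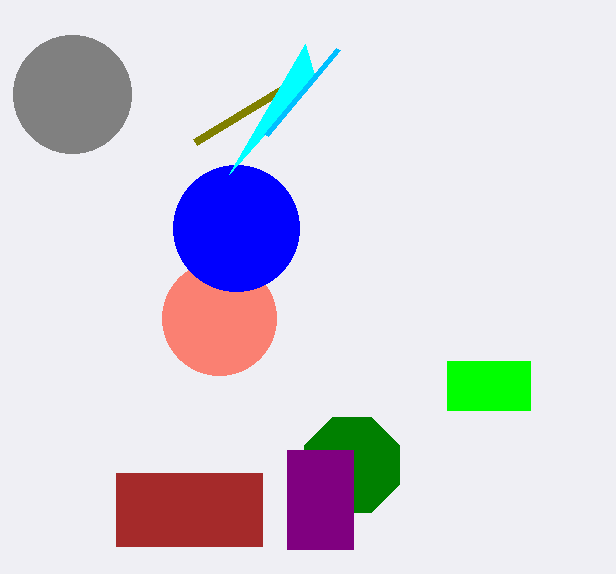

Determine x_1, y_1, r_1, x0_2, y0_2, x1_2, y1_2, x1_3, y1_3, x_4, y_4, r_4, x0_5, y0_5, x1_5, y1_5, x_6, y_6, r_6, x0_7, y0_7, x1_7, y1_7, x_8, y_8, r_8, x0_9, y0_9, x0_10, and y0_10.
x_1 = 352; y_1 = 465; r_1 = 51; x0_2 = 447; y0_2 = 361; x1_2 = 530; y1_2 = 410; x1_3 = 195; y1_3 = 142; x_4 = 72; y_4 = 94; r_4 = 59; x0_5 = 287; y0_5 = 450; x1_5 = 353; y1_5 = 549; x_6 = 219; y_6 = 318; r_6 = 57; x0_7 = 116; y0_7 = 473; x1_7 = 262; y1_7 = 546; x_8 = 236; y_8 = 228; r_8 = 63; x0_9 = 229; y0_9 = 174; x0_10 = 338; y0_10 = 49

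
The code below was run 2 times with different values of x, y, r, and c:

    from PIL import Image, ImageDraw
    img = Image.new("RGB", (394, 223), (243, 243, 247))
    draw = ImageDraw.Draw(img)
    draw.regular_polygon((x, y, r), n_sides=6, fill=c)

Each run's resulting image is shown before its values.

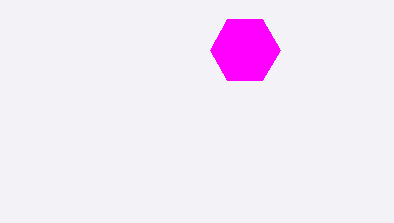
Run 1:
x = 245; y = 50; r = 35; c = 'magenta'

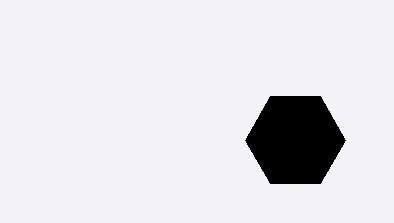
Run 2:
x = 295; y = 140; r = 50; c = 'black'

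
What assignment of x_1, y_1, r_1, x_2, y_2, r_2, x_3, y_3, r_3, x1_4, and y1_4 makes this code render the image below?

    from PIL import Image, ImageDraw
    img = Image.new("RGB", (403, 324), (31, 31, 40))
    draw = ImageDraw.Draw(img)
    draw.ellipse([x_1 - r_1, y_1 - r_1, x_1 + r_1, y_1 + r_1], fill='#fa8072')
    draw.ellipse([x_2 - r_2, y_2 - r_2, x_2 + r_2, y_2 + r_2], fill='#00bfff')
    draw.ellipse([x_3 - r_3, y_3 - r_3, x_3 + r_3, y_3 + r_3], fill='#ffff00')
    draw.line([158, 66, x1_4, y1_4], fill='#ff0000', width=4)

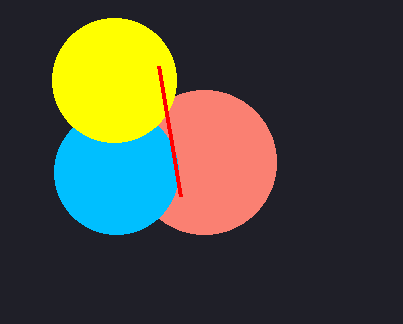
x_1 = 204; y_1 = 162; r_1 = 72; x_2 = 116; y_2 = 172; r_2 = 62; x_3 = 114; y_3 = 80; r_3 = 62; x1_4 = 180; y1_4 = 196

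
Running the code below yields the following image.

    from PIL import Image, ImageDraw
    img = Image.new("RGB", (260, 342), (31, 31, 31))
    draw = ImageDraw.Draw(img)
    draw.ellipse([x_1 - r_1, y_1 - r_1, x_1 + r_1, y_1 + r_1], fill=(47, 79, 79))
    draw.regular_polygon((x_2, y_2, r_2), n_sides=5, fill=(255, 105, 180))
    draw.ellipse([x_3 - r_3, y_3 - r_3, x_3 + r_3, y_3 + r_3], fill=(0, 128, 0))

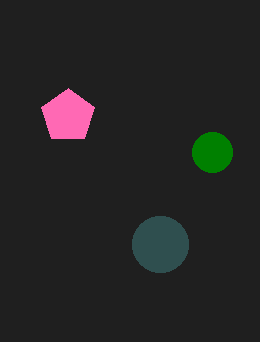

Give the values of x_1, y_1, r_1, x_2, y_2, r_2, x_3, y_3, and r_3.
x_1 = 160, y_1 = 244, r_1 = 28, x_2 = 68, y_2 = 116, r_2 = 28, x_3 = 212, y_3 = 152, r_3 = 20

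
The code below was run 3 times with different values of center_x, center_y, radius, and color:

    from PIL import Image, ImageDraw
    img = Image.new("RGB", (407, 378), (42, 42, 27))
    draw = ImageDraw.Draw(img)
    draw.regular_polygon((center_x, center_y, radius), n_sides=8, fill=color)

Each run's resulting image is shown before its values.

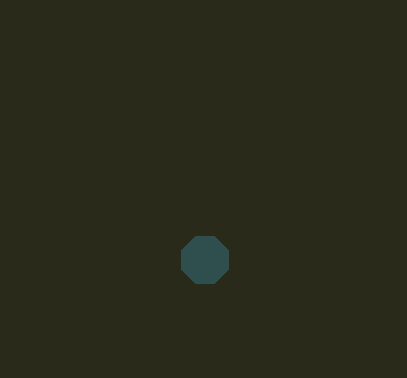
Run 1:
center_x = 205; center_y = 260; radius = 25; color = 'darkslategray'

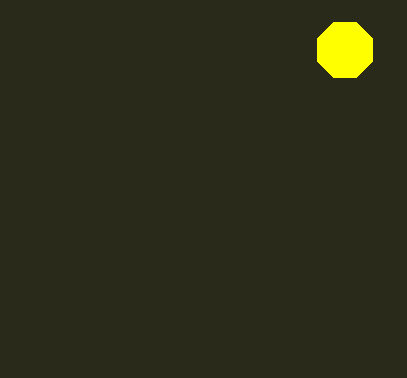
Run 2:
center_x = 345, center_y = 50, radius = 30, color = 'yellow'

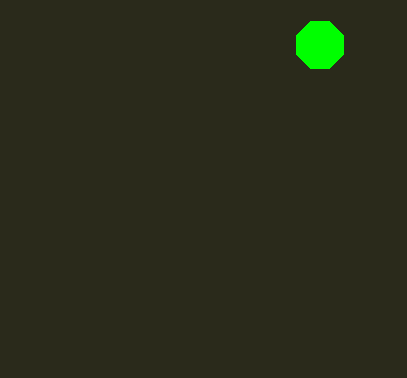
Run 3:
center_x = 320, center_y = 45, radius = 25, color = 'lime'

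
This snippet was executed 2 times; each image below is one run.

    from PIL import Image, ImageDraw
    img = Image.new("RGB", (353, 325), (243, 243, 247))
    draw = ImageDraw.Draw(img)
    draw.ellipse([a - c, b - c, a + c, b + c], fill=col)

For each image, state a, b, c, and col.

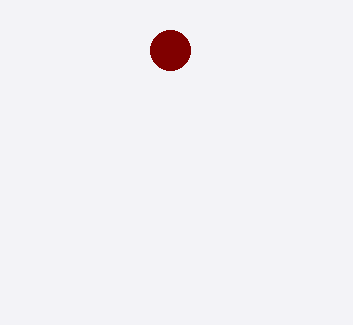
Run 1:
a = 170, b = 50, c = 20, col = 'maroon'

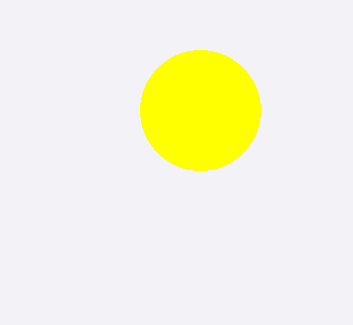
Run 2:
a = 200
b = 110
c = 60
col = 'yellow'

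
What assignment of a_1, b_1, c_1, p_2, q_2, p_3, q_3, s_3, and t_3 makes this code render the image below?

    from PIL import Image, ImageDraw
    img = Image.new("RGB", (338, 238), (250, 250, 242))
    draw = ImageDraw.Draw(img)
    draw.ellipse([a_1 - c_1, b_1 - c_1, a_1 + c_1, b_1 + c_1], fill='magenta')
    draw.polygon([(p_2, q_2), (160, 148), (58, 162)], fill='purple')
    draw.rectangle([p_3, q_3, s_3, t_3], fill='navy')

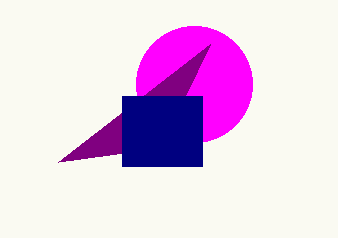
a_1 = 194; b_1 = 84; c_1 = 58; p_2 = 210; q_2 = 44; p_3 = 122; q_3 = 96; s_3 = 202; t_3 = 166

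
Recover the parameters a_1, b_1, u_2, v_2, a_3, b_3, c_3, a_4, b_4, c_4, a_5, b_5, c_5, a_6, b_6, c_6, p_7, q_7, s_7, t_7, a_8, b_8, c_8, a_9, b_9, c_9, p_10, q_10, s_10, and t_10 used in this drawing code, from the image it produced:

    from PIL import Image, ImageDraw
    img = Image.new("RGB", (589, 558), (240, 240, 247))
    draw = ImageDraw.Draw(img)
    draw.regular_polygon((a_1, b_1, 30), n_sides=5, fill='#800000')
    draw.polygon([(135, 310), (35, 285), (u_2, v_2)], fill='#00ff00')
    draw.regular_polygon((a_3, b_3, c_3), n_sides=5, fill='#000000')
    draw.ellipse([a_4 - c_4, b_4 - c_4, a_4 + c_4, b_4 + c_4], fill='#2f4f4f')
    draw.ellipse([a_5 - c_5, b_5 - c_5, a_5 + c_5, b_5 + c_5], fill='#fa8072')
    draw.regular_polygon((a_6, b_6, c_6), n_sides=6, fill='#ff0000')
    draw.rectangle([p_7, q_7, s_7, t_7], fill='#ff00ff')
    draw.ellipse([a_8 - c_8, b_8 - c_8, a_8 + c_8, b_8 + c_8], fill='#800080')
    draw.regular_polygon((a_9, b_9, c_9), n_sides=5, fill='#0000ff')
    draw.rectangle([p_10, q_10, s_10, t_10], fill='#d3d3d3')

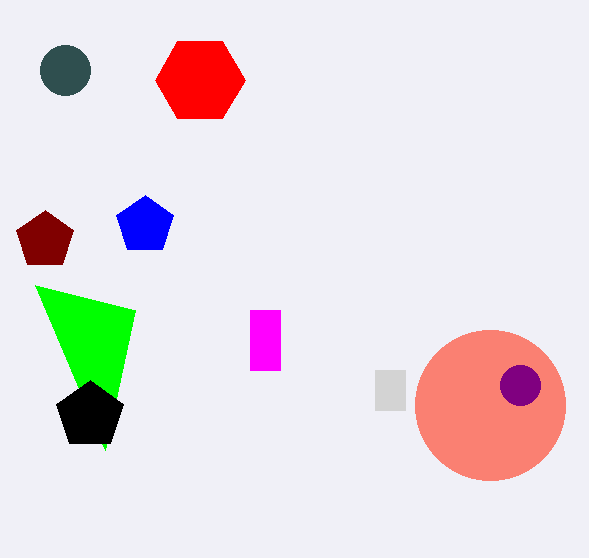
a_1 = 45; b_1 = 240; u_2 = 105; v_2 = 450; a_3 = 90; b_3 = 415; c_3 = 35; a_4 = 65; b_4 = 70; c_4 = 25; a_5 = 490; b_5 = 405; c_5 = 75; a_6 = 200; b_6 = 80; c_6 = 45; p_7 = 250; q_7 = 310; s_7 = 280; t_7 = 370; a_8 = 520; b_8 = 385; c_8 = 20; a_9 = 145; b_9 = 225; c_9 = 30; p_10 = 375; q_10 = 370; s_10 = 405; t_10 = 410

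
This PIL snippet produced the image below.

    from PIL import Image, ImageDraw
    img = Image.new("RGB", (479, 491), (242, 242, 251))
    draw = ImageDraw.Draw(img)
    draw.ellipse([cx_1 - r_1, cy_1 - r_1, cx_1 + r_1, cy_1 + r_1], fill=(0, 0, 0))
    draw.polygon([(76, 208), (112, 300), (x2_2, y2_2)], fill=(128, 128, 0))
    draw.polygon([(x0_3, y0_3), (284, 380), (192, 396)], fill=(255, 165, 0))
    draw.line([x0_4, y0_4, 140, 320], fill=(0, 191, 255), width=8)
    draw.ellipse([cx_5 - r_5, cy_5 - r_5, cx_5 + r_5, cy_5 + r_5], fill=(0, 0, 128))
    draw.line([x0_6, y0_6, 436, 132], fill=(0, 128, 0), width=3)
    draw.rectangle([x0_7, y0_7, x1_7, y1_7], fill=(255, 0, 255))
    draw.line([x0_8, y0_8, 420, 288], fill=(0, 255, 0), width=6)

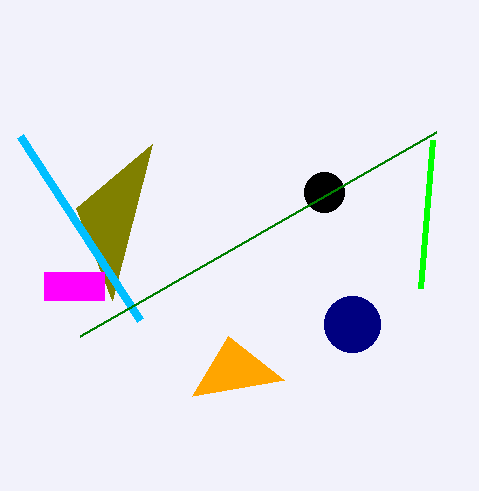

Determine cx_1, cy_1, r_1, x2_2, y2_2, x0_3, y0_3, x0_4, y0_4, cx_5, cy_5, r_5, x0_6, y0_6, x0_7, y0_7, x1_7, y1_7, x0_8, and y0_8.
cx_1 = 324
cy_1 = 192
r_1 = 20
x2_2 = 152
y2_2 = 144
x0_3 = 228
y0_3 = 336
x0_4 = 20
y0_4 = 136
cx_5 = 352
cy_5 = 324
r_5 = 28
x0_6 = 80
y0_6 = 336
x0_7 = 44
y0_7 = 272
x1_7 = 104
y1_7 = 300
x0_8 = 432
y0_8 = 140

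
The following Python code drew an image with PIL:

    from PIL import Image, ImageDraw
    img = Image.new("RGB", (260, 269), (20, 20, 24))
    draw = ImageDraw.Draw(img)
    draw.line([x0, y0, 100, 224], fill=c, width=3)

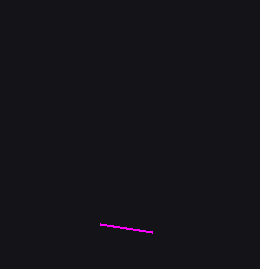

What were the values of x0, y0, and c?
x0 = 152
y0 = 232
c = 'magenta'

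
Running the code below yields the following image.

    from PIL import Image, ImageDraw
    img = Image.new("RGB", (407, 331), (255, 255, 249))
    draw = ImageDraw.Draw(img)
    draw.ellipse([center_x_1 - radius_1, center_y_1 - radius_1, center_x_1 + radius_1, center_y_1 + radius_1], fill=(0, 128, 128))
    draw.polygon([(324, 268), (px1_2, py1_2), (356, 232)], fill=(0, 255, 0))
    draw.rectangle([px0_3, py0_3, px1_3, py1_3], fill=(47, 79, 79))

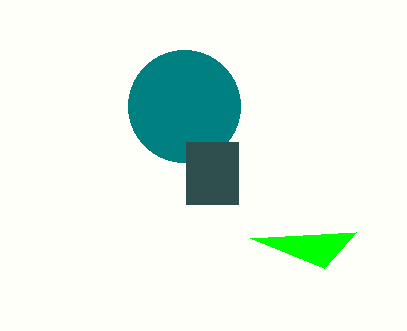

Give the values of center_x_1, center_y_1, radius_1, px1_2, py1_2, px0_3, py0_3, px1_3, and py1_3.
center_x_1 = 184; center_y_1 = 106; radius_1 = 56; px1_2 = 250; py1_2 = 238; px0_3 = 186; py0_3 = 142; px1_3 = 238; py1_3 = 204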